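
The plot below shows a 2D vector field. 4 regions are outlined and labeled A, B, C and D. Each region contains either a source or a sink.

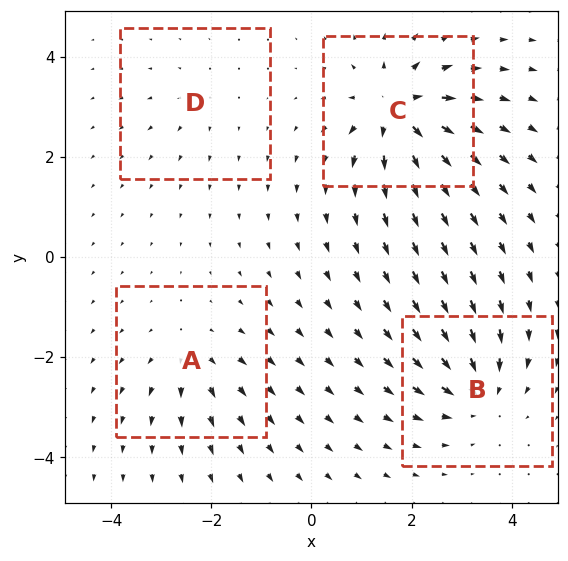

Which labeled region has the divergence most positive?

Divergence at each region's feature centre — A: about +4, B: about -6, C: about +8, D: about +2. Region C is most positive.

C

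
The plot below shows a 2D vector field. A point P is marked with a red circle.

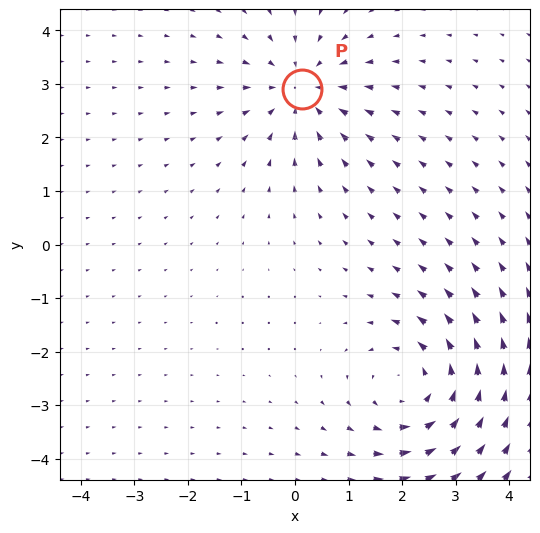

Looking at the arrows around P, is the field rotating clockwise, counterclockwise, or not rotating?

not rotating

Near P at (0.1, 2.9) the arrows show no circulation. The curl there is ≈0.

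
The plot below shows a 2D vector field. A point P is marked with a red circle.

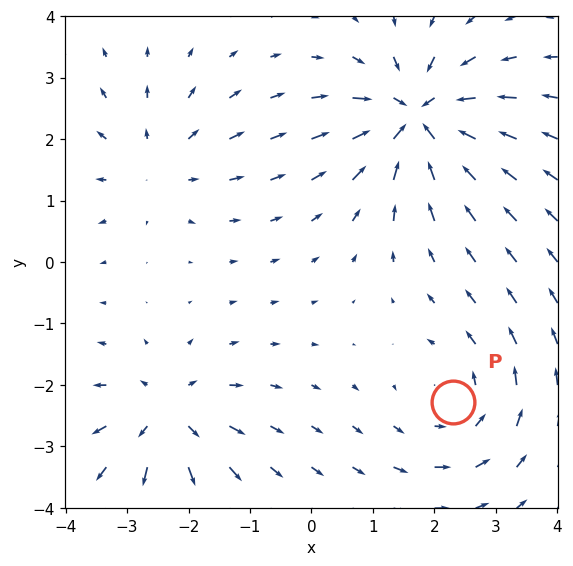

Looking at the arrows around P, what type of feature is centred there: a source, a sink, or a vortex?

At P (2.3, -2.3) the arrows circulate counterclockwise. Divergence ≈0, curl about +3 — near-zero divergence with nonzero curl is a vortex.

vortex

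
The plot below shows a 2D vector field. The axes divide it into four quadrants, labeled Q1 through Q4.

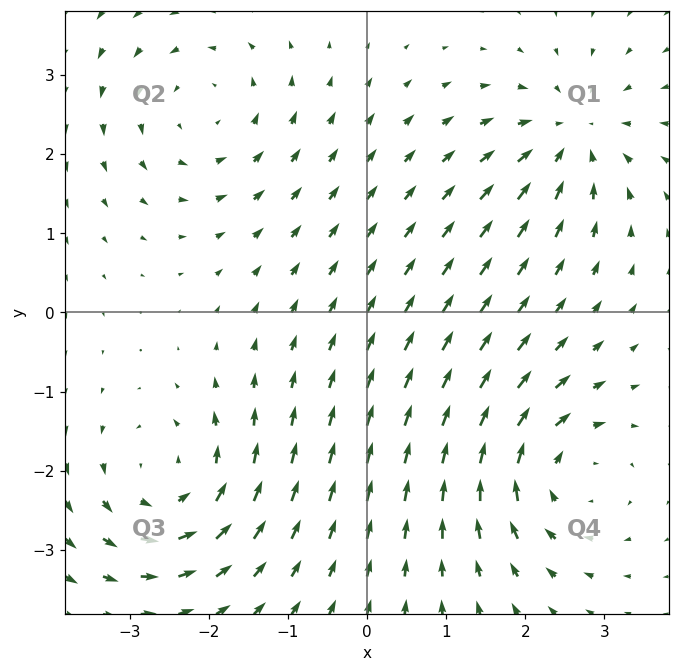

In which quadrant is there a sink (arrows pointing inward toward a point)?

The sink sits at approximately (2.6, 2.2), which lies in quadrant Q1. The divergence there is about -5, negative as expected for a sink.

Q1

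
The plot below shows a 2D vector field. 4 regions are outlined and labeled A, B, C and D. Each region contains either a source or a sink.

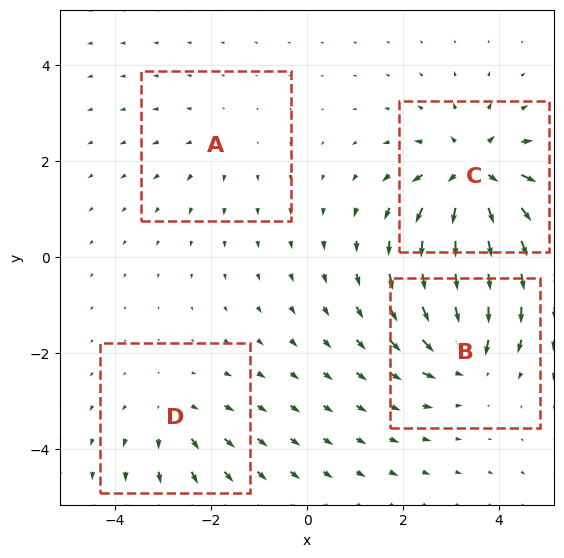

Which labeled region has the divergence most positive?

C

Divergence at each region's feature centre — A: about +2, B: about -5, C: about +7, D: about +3. Region C is most positive.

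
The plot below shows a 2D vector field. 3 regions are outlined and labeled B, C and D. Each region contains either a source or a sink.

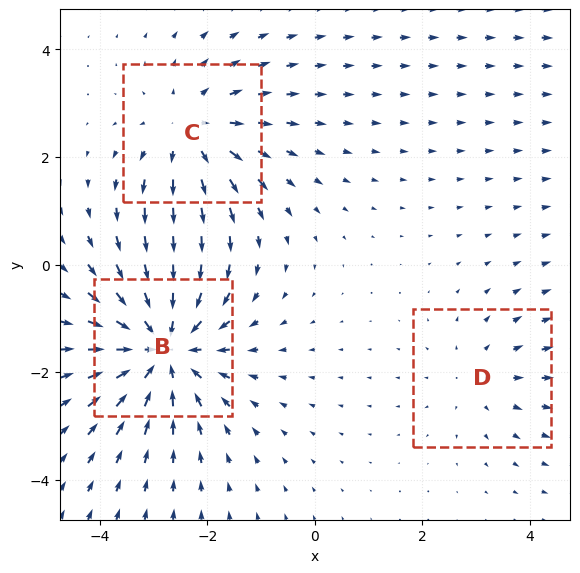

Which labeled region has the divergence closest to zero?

Divergence at each region's feature centre — B: about -4, C: about +3, D: about +2. Region D is closest to zero.

D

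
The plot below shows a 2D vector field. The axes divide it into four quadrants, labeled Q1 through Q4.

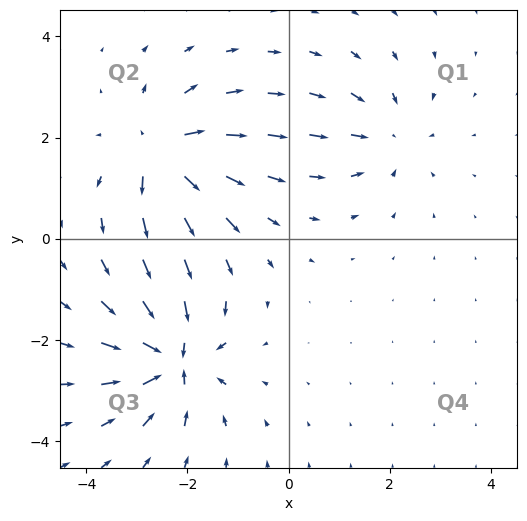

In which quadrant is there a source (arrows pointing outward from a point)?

Q2

The source sits at approximately (-2.5, 1.7), which lies in quadrant Q2. The divergence there is about +5, positive as expected for a source.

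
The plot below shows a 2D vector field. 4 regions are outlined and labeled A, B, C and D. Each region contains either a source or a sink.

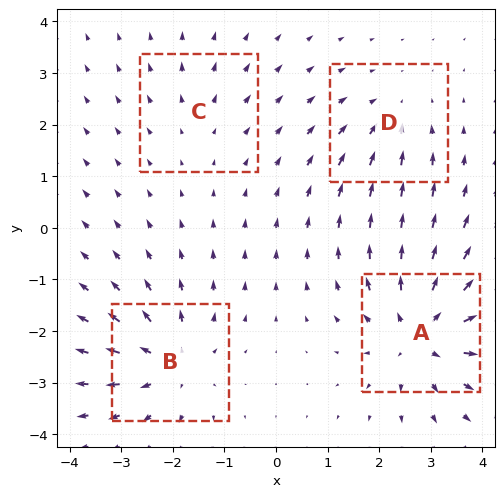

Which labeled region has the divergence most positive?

A

Divergence at each region's feature centre — A: about +7, B: about +5, C: about +2, D: about -3. Region A is most positive.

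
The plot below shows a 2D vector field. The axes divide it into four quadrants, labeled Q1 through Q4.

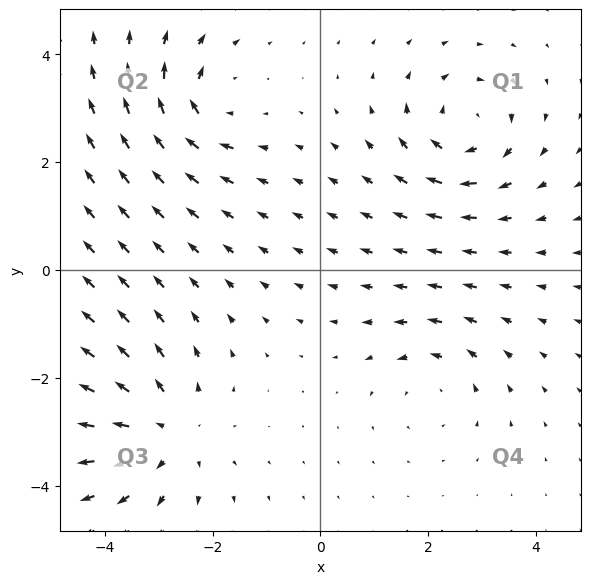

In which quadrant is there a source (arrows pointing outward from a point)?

Q3

The source sits at approximately (-2.9, -3.0), which lies in quadrant Q3. The divergence there is about +4, positive as expected for a source.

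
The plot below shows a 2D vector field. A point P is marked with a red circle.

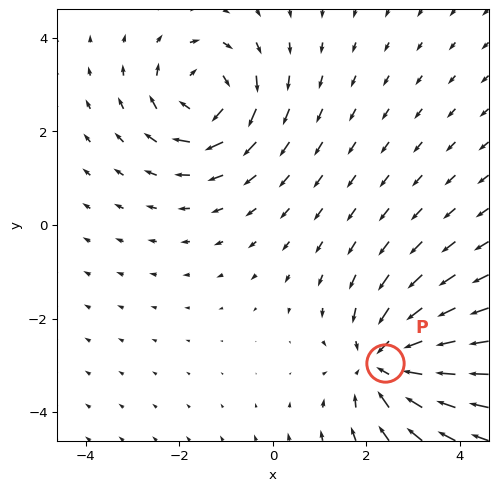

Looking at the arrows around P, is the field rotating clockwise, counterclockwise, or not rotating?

Near P at (2.4, -2.9) the arrows show no circulation. The curl there is ≈0.

not rotating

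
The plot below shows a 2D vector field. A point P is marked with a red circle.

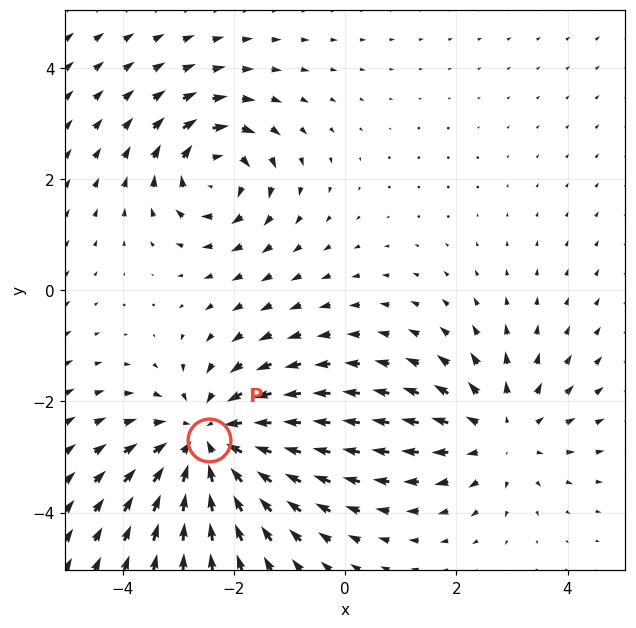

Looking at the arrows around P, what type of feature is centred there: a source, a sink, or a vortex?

At P (-2.4, -2.7) the arrows converge inward. Divergence about -3, curl ≈0 — negative divergence with near-zero curl is a sink.

sink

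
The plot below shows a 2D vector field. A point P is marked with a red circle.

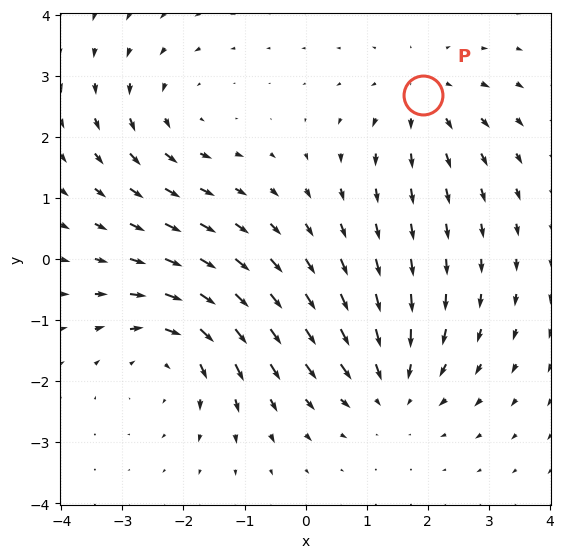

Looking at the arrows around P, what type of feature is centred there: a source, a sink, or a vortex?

At P (1.9, 2.7) the arrows spread outward. Divergence about +3, curl ≈0 — positive divergence with near-zero curl is a source.

source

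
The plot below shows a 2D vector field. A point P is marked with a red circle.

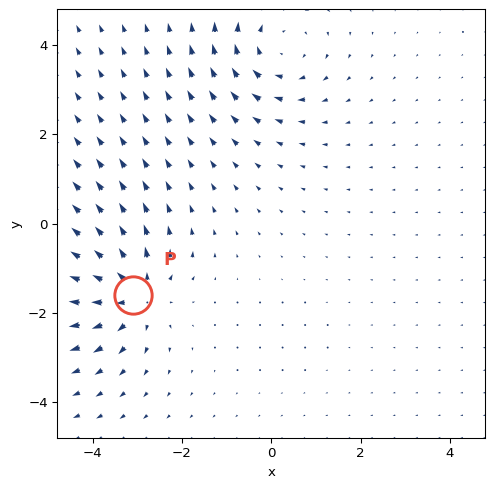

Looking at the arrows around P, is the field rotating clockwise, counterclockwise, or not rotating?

not rotating

Near P at (-3.1, -1.6) the arrows show no circulation. The curl there is ≈0.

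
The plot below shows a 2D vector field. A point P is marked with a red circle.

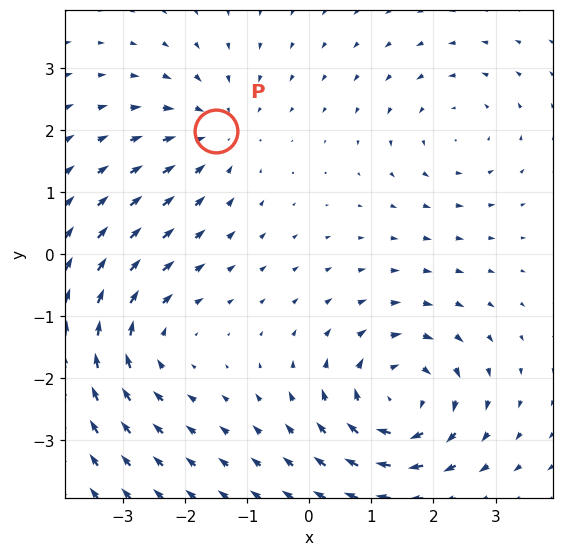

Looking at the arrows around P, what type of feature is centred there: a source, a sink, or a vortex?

At P (-1.5, 2.0) the arrows converge inward. Divergence about -3, curl ≈0 — negative divergence with near-zero curl is a sink.

sink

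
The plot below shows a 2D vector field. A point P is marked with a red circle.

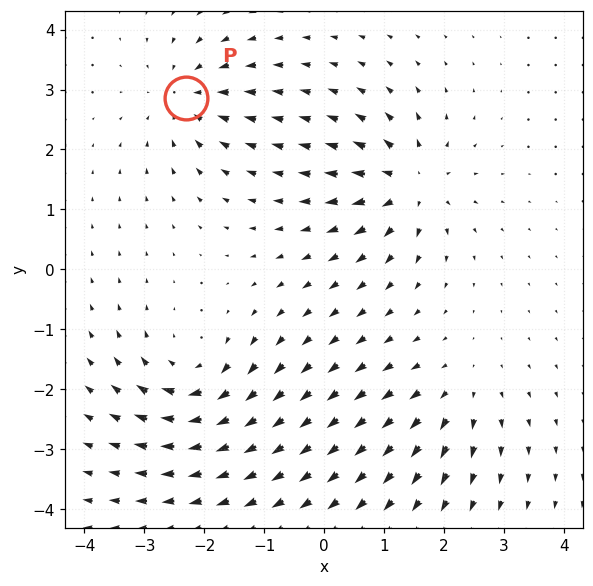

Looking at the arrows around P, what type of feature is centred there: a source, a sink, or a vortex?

sink

At P (-2.3, 2.9) the arrows converge inward. Divergence about -5, curl ≈0 — negative divergence with near-zero curl is a sink.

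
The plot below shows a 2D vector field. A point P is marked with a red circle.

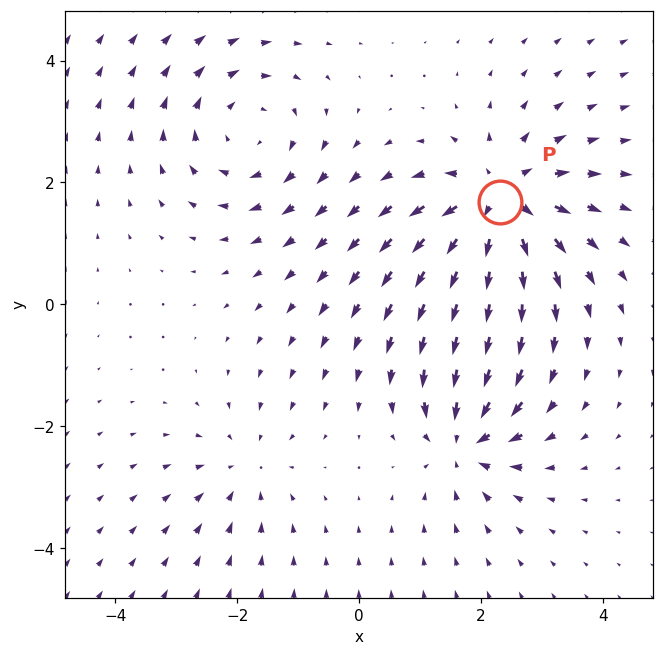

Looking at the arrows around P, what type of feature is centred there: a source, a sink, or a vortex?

At P (2.3, 1.7) the arrows spread outward. Divergence about +6, curl ≈0 — positive divergence with near-zero curl is a source.

source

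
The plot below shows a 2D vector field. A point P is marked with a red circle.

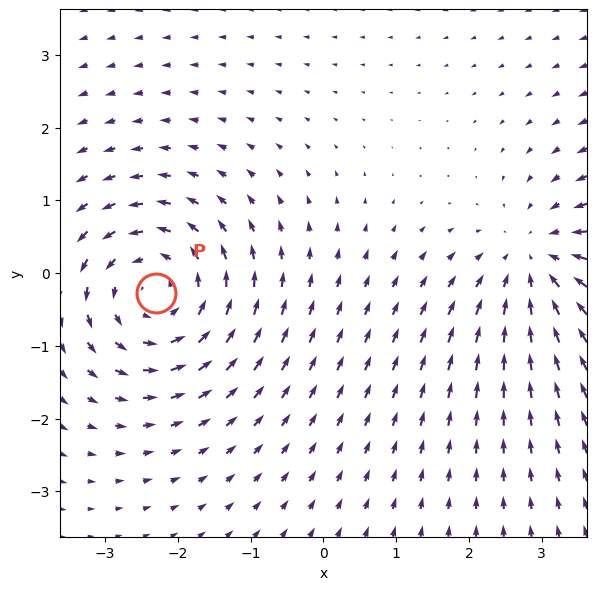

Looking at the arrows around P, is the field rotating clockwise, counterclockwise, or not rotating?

counterclockwise

Near P at (-2.3, -0.3) the arrows circulate counterclockwise. The curl (z-component) there is about +4; positive curl means counterclockwise rotation.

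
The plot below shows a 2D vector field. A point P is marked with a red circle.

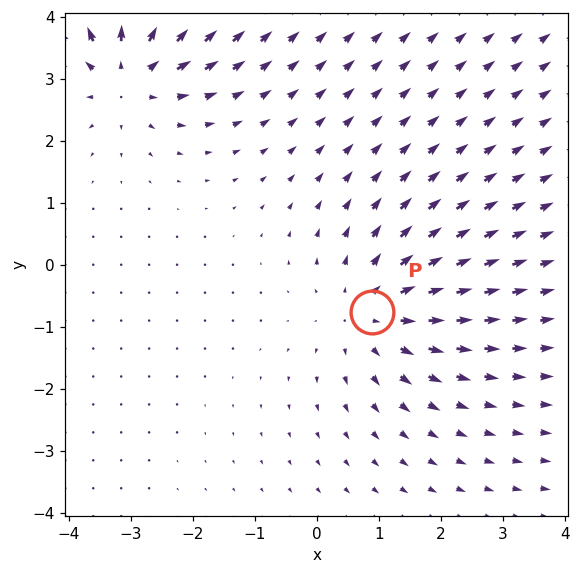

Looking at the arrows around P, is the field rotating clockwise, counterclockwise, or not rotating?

not rotating

Near P at (0.9, -0.8) the arrows show no circulation. The curl there is ≈0.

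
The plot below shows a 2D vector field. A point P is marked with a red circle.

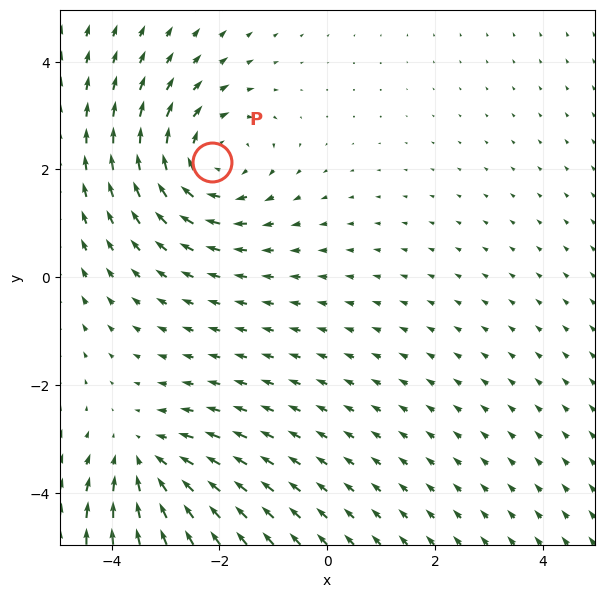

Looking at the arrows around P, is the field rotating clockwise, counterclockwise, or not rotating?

Near P at (-2.1, 2.1) the arrows circulate clockwise. The curl (z-component) there is about -3; negative curl means clockwise rotation.

clockwise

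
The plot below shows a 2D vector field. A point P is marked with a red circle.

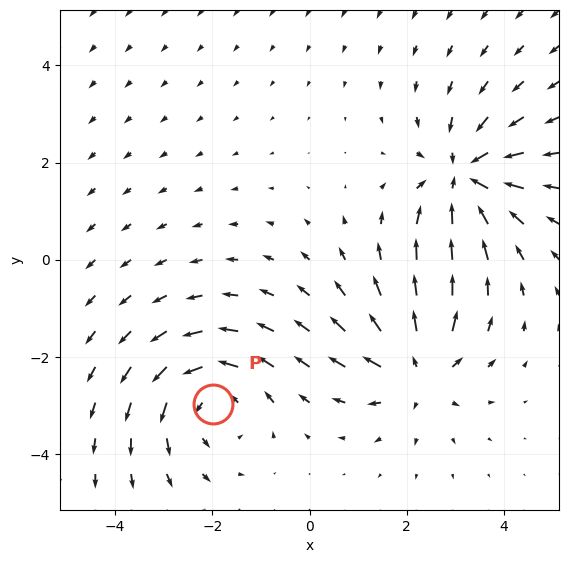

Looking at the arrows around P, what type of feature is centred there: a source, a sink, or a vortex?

vortex

At P (-2.0, -3.0) the arrows circulate counterclockwise. Divergence ≈0, curl about +4 — near-zero divergence with nonzero curl is a vortex.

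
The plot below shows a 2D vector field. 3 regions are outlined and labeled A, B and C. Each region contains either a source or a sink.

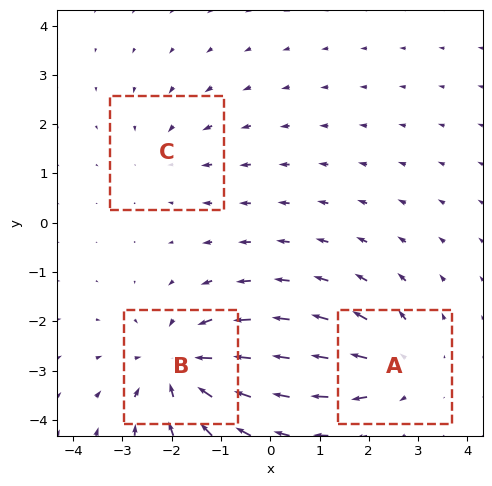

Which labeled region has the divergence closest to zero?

C

Divergence at each region's feature centre — A: about +3, B: about -4, C: about -2. Region C is closest to zero.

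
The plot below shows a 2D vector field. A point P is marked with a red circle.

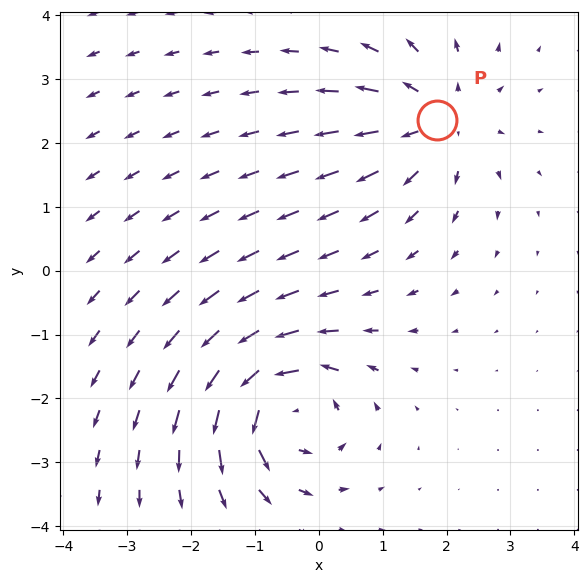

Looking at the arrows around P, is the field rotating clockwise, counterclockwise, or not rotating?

Near P at (1.8, 2.4) the arrows show no circulation. The curl there is ≈0.

not rotating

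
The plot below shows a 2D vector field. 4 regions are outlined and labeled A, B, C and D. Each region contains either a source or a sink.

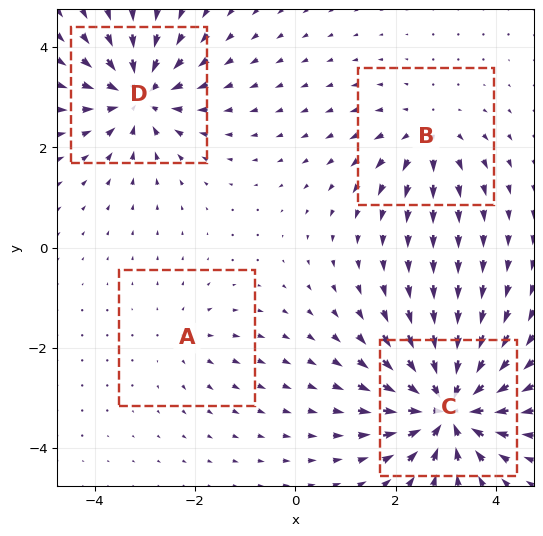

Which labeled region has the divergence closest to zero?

Divergence at each region's feature centre — A: about +2, B: about +4, C: about -9, D: about -7. Region A is closest to zero.

A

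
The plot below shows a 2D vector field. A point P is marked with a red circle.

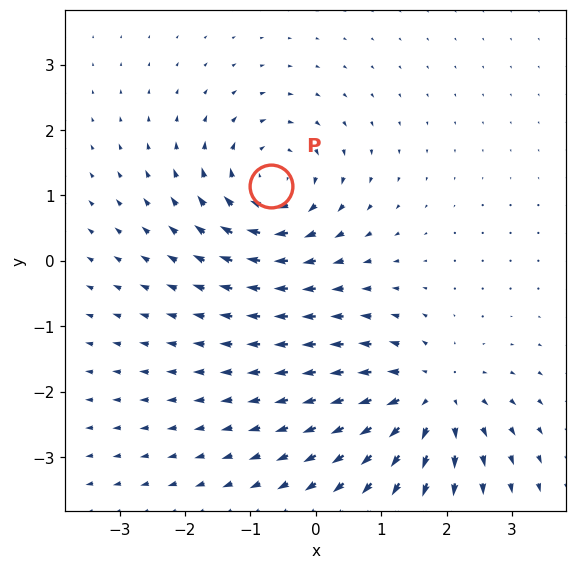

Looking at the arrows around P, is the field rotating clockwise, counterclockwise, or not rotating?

clockwise

Near P at (-0.7, 1.1) the arrows circulate clockwise. The curl (z-component) there is about -4; negative curl means clockwise rotation.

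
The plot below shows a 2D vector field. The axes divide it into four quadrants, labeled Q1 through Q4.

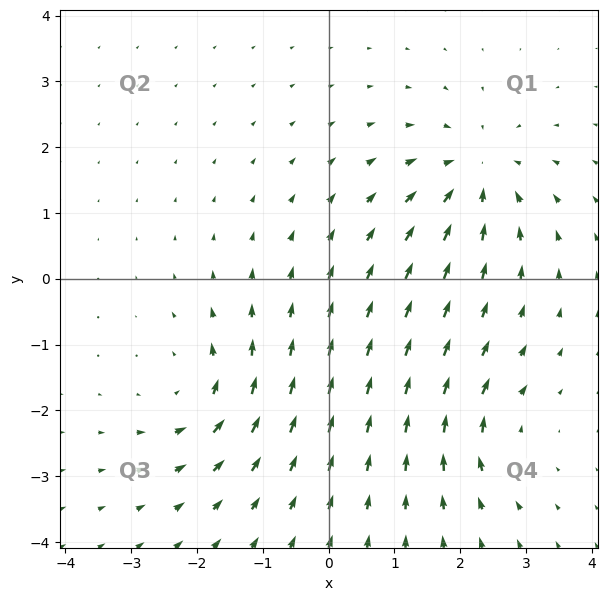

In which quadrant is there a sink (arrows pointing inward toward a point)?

Q1

The sink sits at approximately (2.3, 1.6), which lies in quadrant Q1. The divergence there is about -5, negative as expected for a sink.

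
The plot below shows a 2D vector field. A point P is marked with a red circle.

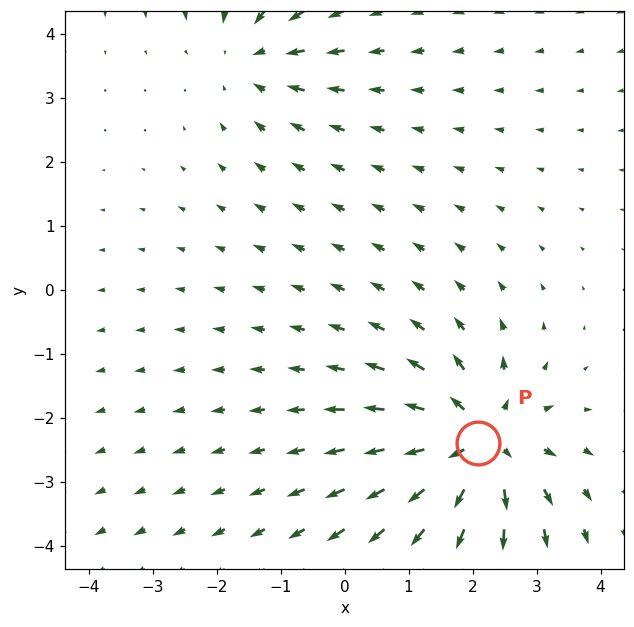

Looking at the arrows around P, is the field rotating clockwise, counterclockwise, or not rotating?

not rotating

Near P at (2.1, -2.4) the arrows show no circulation. The curl there is ≈0.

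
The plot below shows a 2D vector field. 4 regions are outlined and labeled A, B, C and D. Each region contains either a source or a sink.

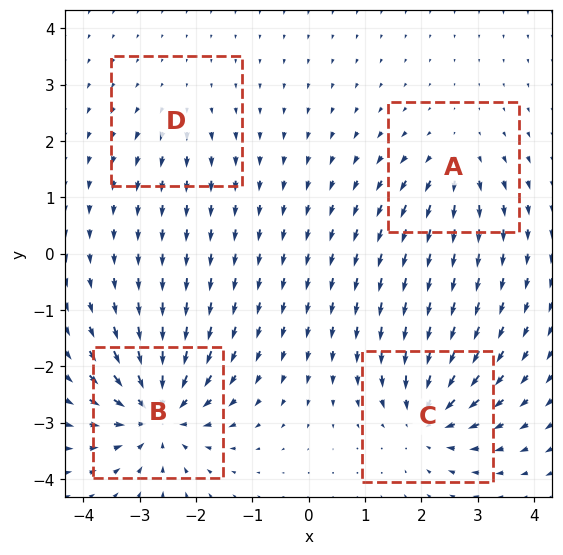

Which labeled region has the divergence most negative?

Divergence at each region's feature centre — A: about +4, B: about -9, C: about -7, D: about +3. Region B is most negative.

B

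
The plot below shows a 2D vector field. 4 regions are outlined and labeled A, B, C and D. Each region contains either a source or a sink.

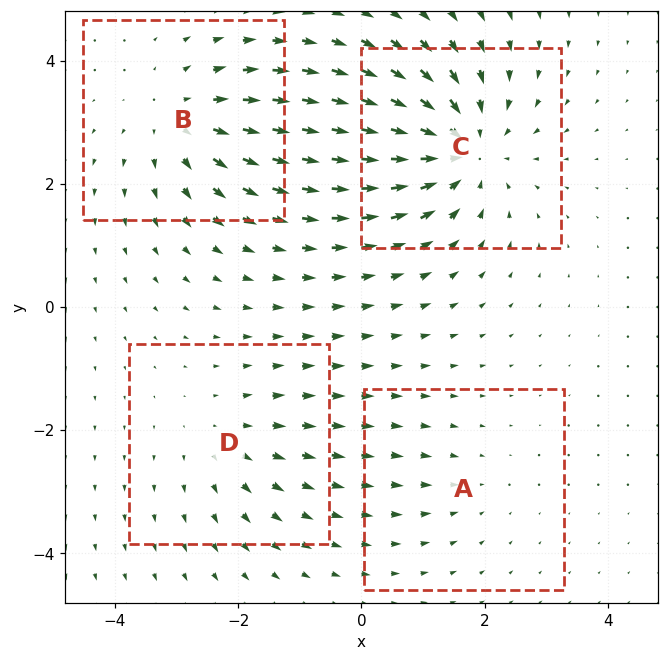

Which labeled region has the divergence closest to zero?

Divergence at each region's feature centre — A: about -2, B: about +4, C: about -6, D: about +3. Region A is closest to zero.

A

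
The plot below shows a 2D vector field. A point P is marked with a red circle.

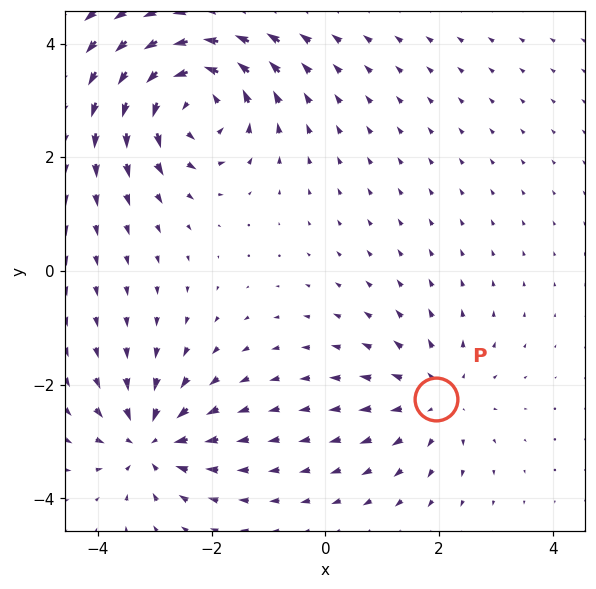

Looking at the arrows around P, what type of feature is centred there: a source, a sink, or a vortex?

source

At P (2.0, -2.2) the arrows spread outward. Divergence about +3, curl ≈0 — positive divergence with near-zero curl is a source.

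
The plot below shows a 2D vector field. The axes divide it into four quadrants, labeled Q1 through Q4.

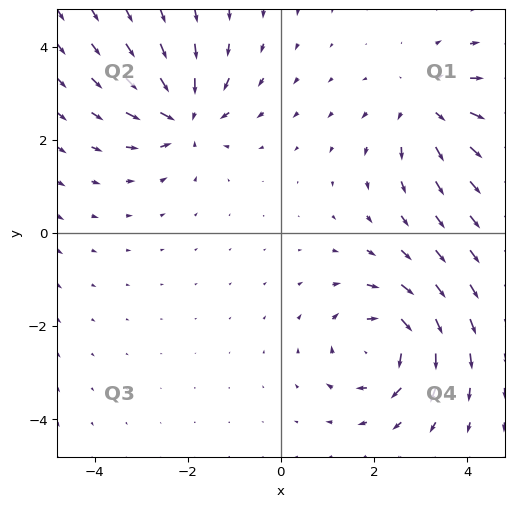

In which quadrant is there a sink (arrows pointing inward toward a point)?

Q2

The sink sits at approximately (-2.0, 2.5), which lies in quadrant Q2. The divergence there is about -4, negative as expected for a sink.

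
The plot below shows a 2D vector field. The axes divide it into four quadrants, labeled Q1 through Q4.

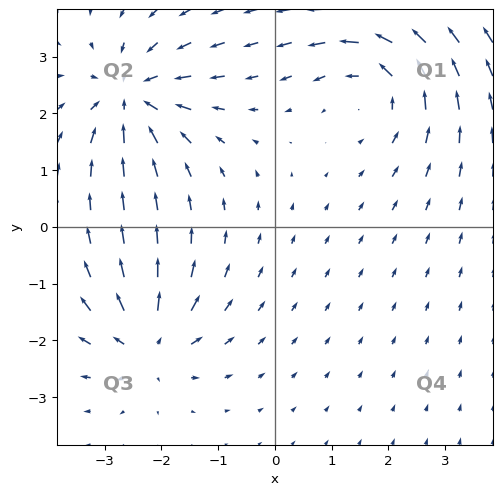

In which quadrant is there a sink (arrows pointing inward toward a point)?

The sink sits at approximately (-2.5, 2.3), which lies in quadrant Q2. The divergence there is about -5, negative as expected for a sink.

Q2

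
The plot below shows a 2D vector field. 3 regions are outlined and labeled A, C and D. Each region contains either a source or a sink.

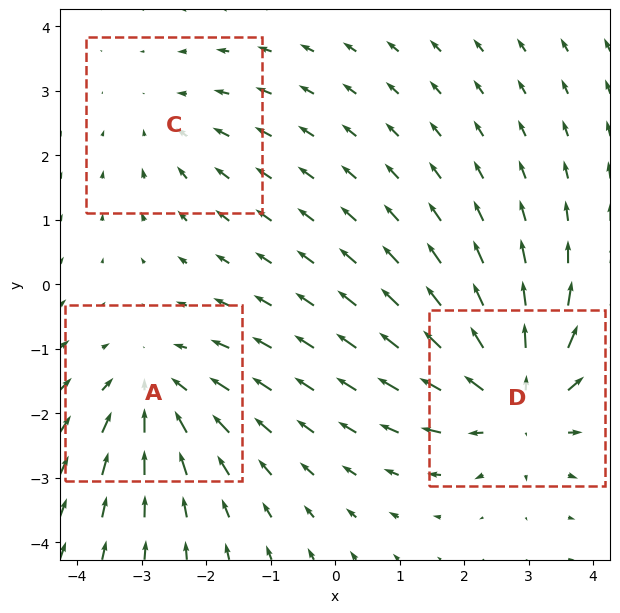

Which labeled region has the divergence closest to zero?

C

Divergence at each region's feature centre — A: about -3, C: about -2, D: about +4. Region C is closest to zero.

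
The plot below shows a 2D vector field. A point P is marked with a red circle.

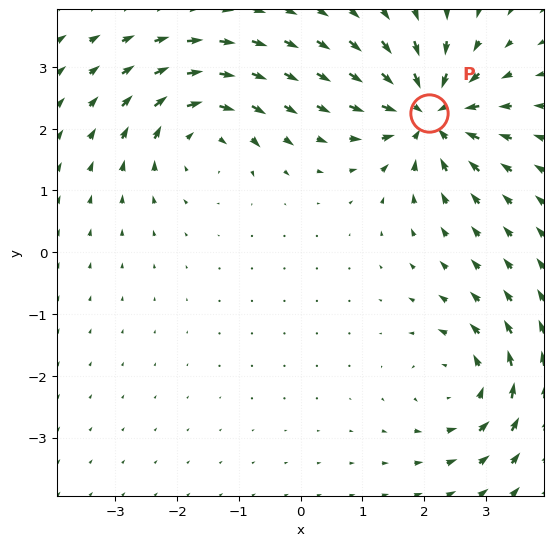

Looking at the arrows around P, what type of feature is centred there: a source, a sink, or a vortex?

sink

At P (2.1, 2.2) the arrows converge inward. Divergence about -6, curl ≈0 — negative divergence with near-zero curl is a sink.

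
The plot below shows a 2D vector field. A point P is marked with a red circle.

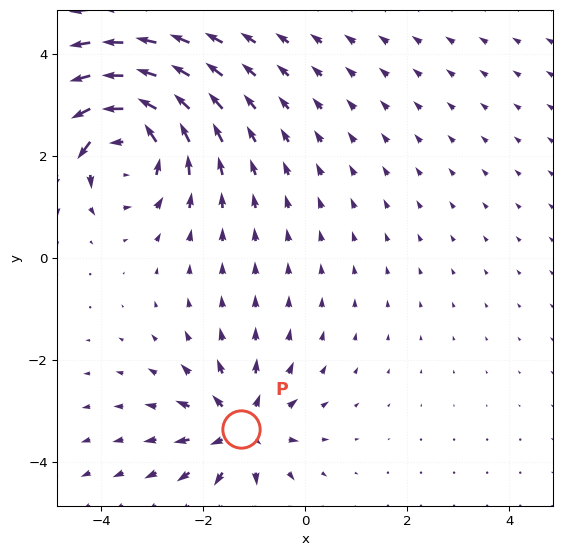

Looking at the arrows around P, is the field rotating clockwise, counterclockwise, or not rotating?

Near P at (-1.3, -3.4) the arrows show no circulation. The curl there is ≈0.

not rotating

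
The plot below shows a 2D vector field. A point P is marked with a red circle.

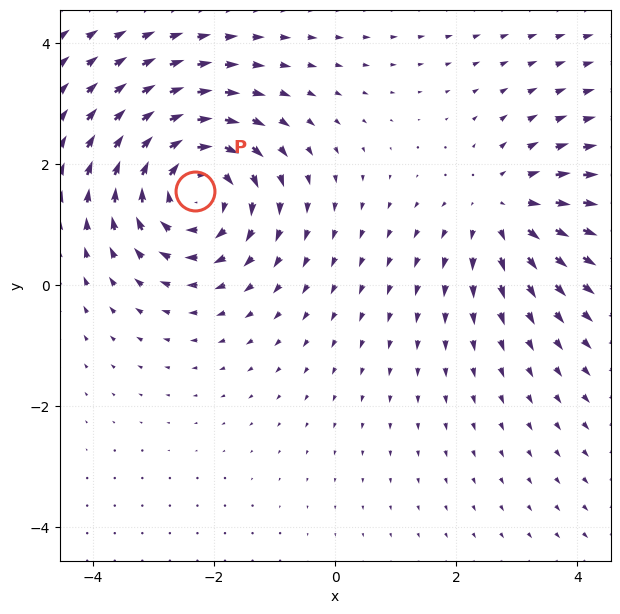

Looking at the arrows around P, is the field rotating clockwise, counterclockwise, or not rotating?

Near P at (-2.3, 1.6) the arrows circulate clockwise. The curl (z-component) there is about -5; negative curl means clockwise rotation.

clockwise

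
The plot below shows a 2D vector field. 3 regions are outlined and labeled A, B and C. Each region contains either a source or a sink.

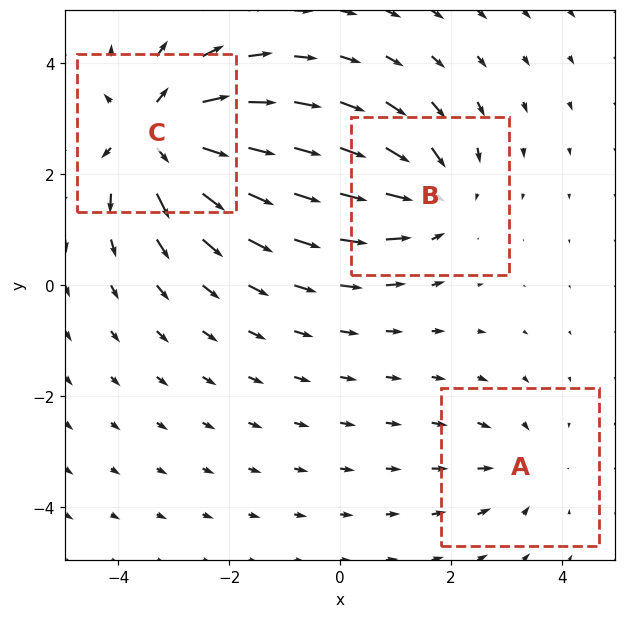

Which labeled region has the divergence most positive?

Divergence at each region's feature centre — A: about -2, B: about -3, C: about +5. Region C is most positive.

C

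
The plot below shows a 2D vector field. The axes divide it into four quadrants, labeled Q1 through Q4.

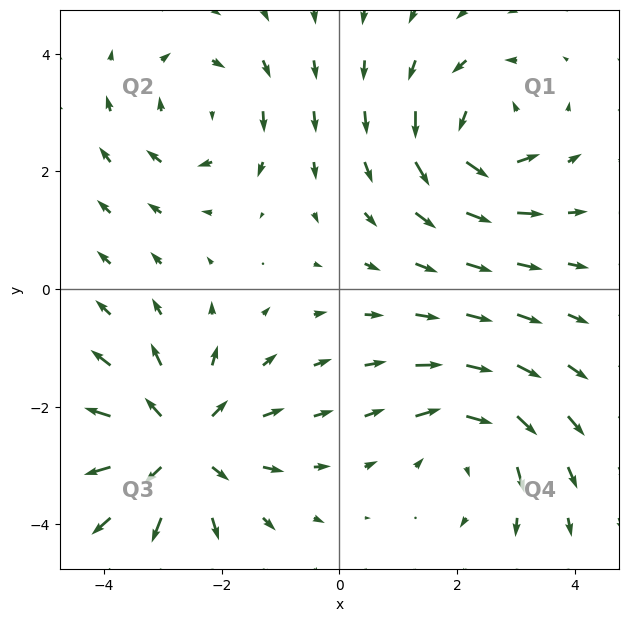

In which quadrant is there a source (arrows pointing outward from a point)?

The source sits at approximately (-2.7, -2.7), which lies in quadrant Q3. The divergence there is about +4, positive as expected for a source.

Q3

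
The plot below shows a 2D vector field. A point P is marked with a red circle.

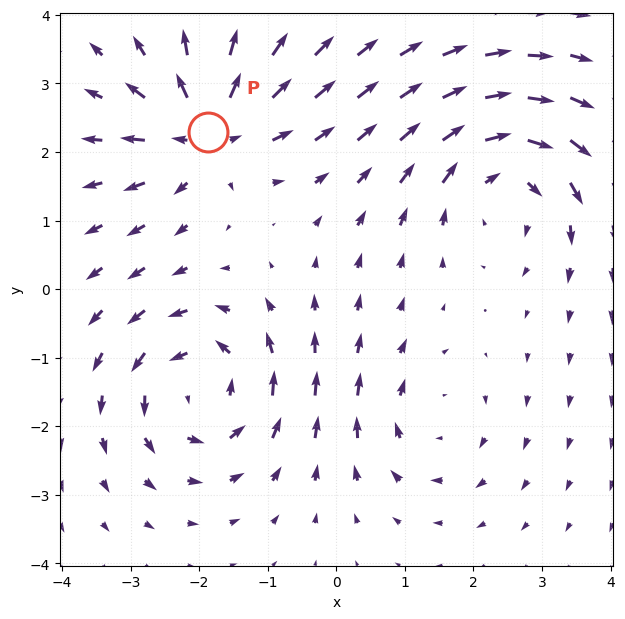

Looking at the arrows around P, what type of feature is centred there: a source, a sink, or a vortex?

At P (-1.9, 2.3) the arrows spread outward. Divergence about +6, curl ≈0 — positive divergence with near-zero curl is a source.

source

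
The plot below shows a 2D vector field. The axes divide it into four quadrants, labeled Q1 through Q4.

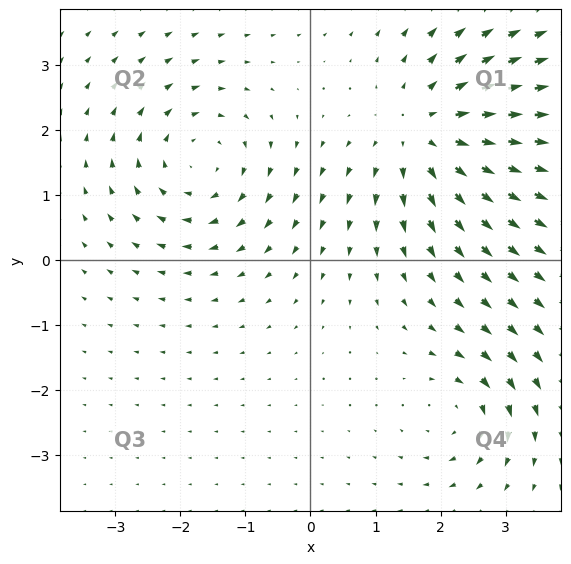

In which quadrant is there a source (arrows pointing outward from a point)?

Q1

The source sits at approximately (1.8, 2.0), which lies in quadrant Q1. The divergence there is about +4, positive as expected for a source.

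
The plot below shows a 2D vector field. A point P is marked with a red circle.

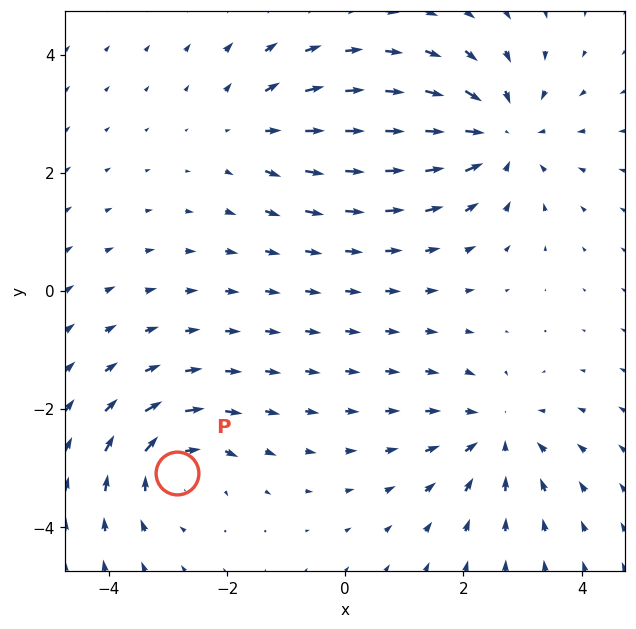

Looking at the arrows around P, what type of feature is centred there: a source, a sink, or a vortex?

At P (-2.8, -3.1) the arrows circulate clockwise. Divergence ≈0, curl about -5 — near-zero divergence with nonzero curl is a vortex.

vortex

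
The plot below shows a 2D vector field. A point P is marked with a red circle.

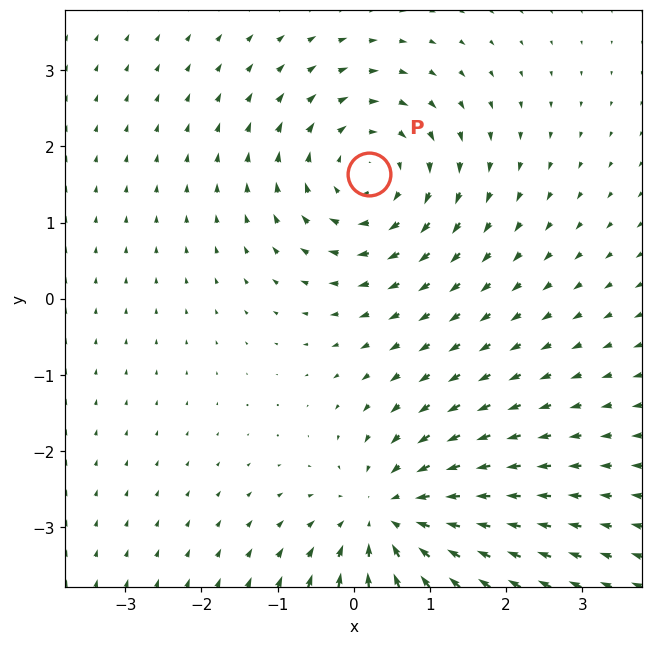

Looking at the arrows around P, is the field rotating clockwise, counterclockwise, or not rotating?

Near P at (0.2, 1.6) the arrows circulate clockwise. The curl (z-component) there is about -3; negative curl means clockwise rotation.

clockwise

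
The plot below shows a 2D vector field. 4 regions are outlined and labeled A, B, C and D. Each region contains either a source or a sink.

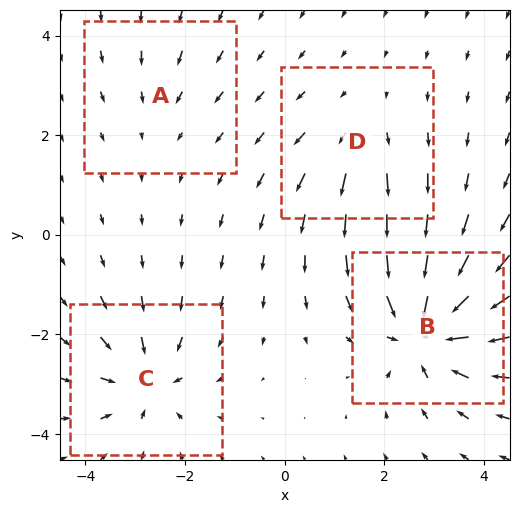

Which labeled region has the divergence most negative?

Divergence at each region's feature centre — A: about -2, B: about -7, C: about -5, D: about +3. Region B is most negative.

B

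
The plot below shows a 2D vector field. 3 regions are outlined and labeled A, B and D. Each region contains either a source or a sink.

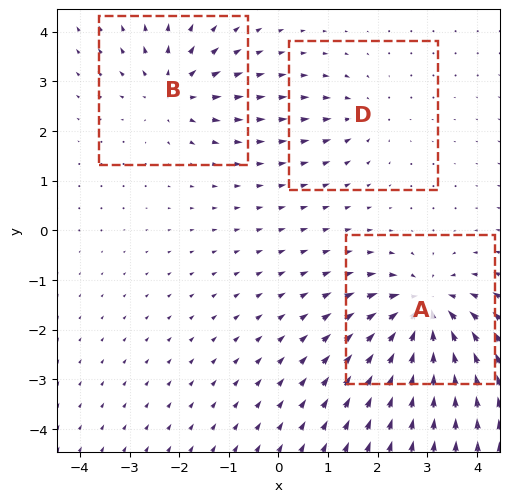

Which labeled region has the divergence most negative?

A

Divergence at each region's feature centre — A: about -6, B: about +4, D: about -2. Region A is most negative.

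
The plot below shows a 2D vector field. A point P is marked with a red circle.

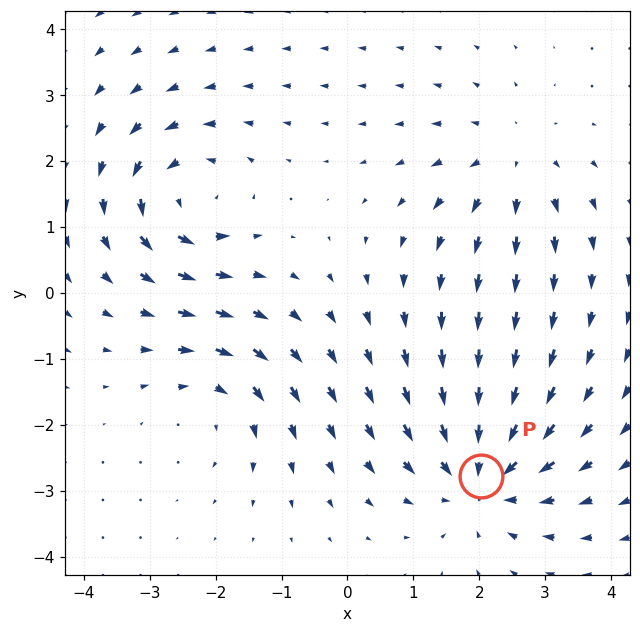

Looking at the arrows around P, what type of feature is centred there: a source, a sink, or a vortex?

sink

At P (2.0, -2.8) the arrows converge inward. Divergence about -5, curl ≈0 — negative divergence with near-zero curl is a sink.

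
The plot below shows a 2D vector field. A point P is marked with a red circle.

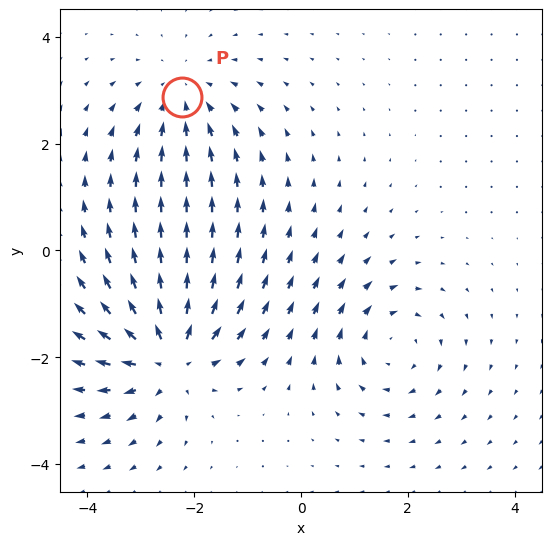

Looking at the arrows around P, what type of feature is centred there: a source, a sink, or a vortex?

At P (-2.2, 2.9) the arrows converge inward. Divergence about -2, curl ≈0 — negative divergence with near-zero curl is a sink.

sink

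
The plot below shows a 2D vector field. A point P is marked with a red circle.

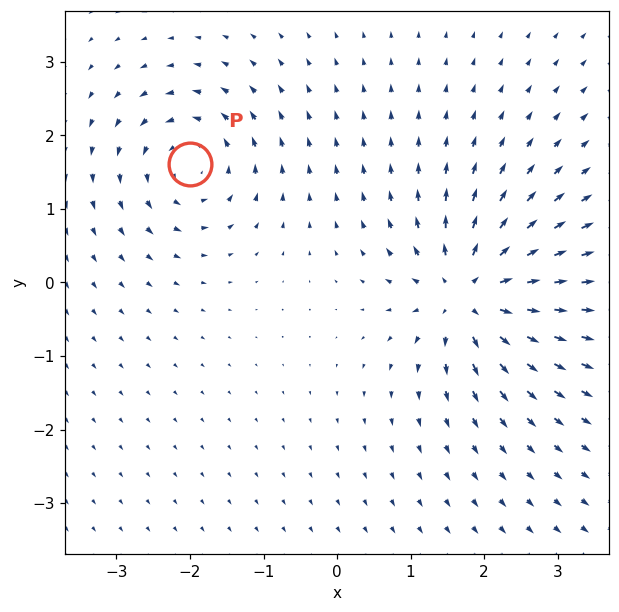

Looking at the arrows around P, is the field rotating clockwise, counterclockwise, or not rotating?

counterclockwise

Near P at (-2.0, 1.6) the arrows circulate counterclockwise. The curl (z-component) there is about +5; positive curl means counterclockwise rotation.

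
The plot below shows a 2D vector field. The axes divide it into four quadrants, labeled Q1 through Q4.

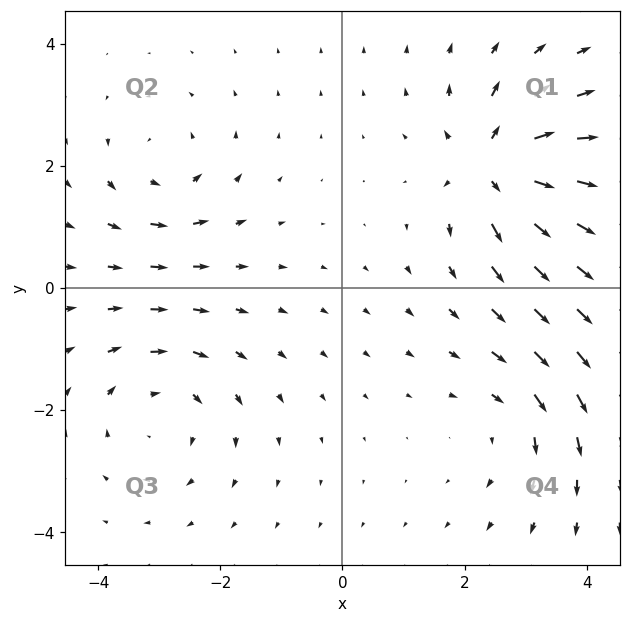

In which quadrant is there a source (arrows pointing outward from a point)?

Q1

The source sits at approximately (2.5, 2.0), which lies in quadrant Q1. The divergence there is about +7, positive as expected for a source.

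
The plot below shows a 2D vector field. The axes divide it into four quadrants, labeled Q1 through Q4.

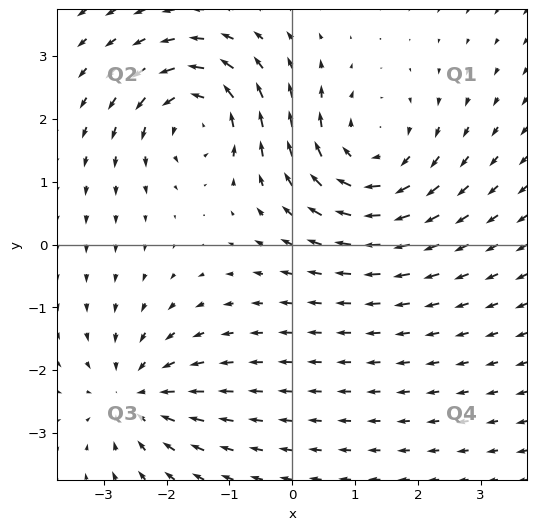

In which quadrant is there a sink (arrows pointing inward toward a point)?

Q3

The sink sits at approximately (-2.5, -2.4), which lies in quadrant Q3. The divergence there is about -3, negative as expected for a sink.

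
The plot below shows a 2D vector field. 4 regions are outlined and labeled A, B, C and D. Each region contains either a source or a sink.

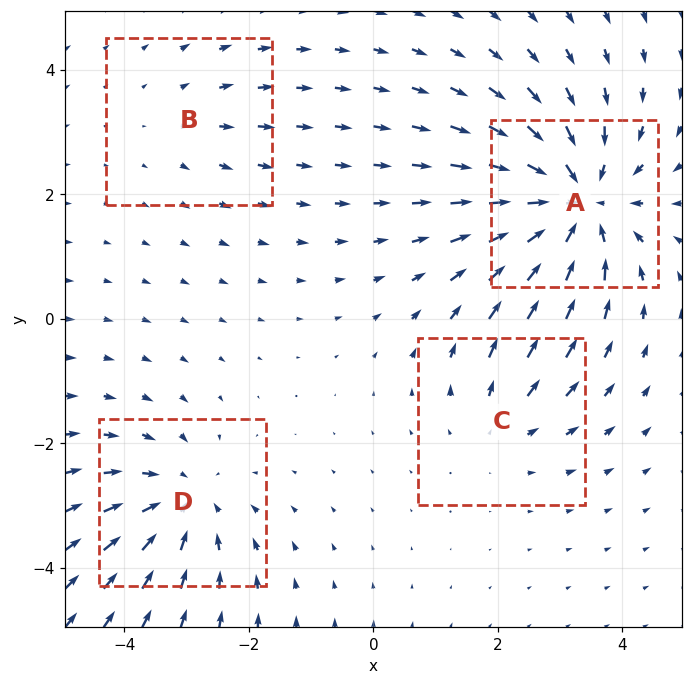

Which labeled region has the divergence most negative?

Divergence at each region's feature centre — A: about -7, B: about +2, C: about +3, D: about -4. Region A is most negative.

A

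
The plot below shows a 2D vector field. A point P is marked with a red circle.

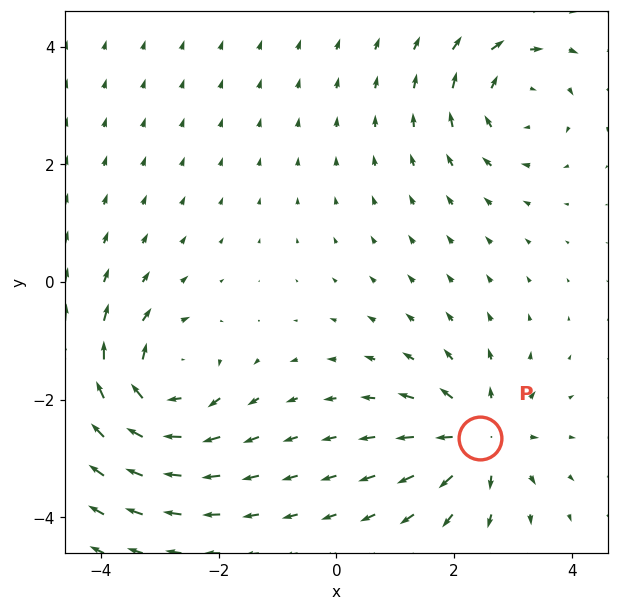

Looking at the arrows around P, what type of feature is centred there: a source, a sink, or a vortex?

source

At P (2.4, -2.7) the arrows spread outward. Divergence about +4, curl ≈0 — positive divergence with near-zero curl is a source.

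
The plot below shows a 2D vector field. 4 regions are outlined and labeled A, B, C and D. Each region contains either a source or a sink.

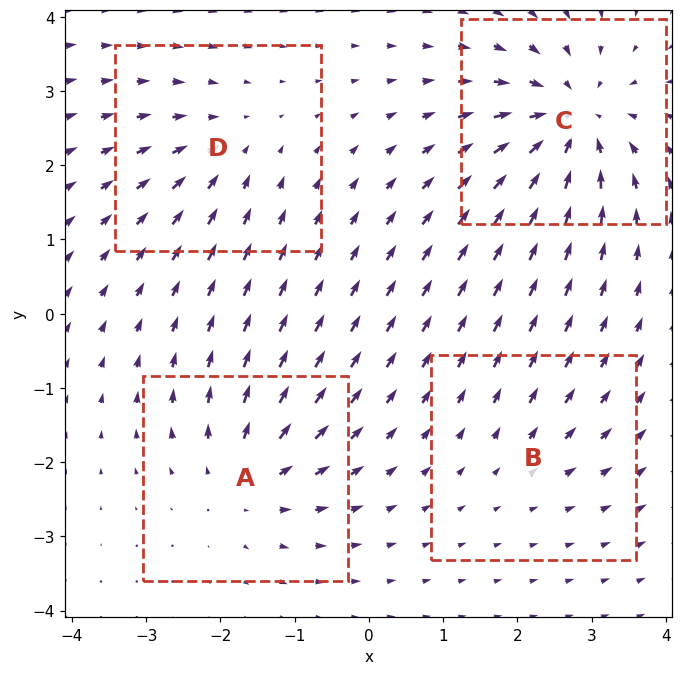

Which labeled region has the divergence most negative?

C

Divergence at each region's feature centre — A: about +5, B: about +2, C: about -7, D: about -4. Region C is most negative.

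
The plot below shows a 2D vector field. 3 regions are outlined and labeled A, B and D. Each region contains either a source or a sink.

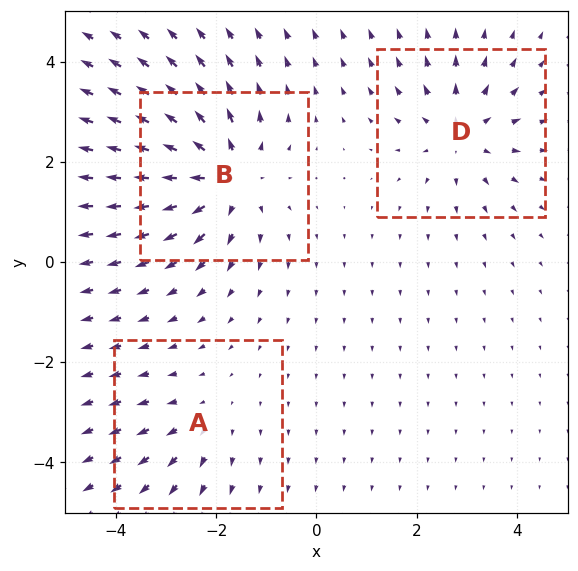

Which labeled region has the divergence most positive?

B

Divergence at each region's feature centre — A: about +2, B: about +4, D: about +3. Region B is most positive.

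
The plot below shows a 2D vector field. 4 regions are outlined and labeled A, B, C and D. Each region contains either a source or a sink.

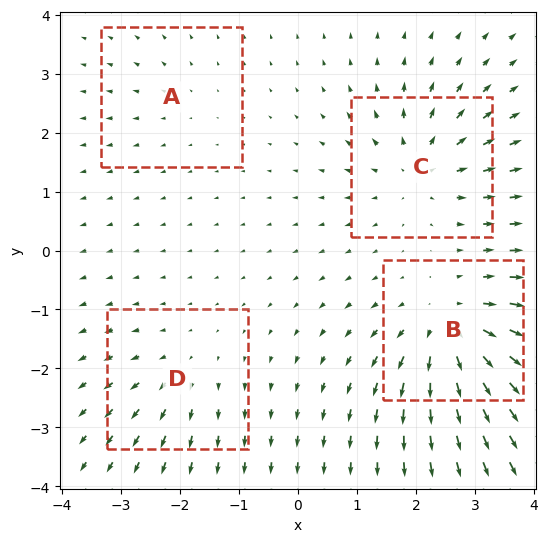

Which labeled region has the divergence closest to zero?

Divergence at each region's feature centre — A: about +2, B: about +8, C: about +6, D: about +4. Region A is closest to zero.

A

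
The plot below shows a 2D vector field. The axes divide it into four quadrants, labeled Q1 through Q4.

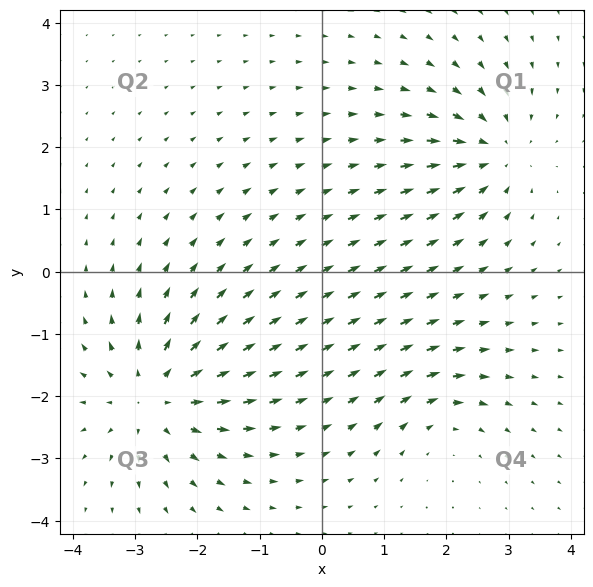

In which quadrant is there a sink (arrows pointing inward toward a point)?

The sink sits at approximately (2.8, 1.9), which lies in quadrant Q1. The divergence there is about -4, negative as expected for a sink.

Q1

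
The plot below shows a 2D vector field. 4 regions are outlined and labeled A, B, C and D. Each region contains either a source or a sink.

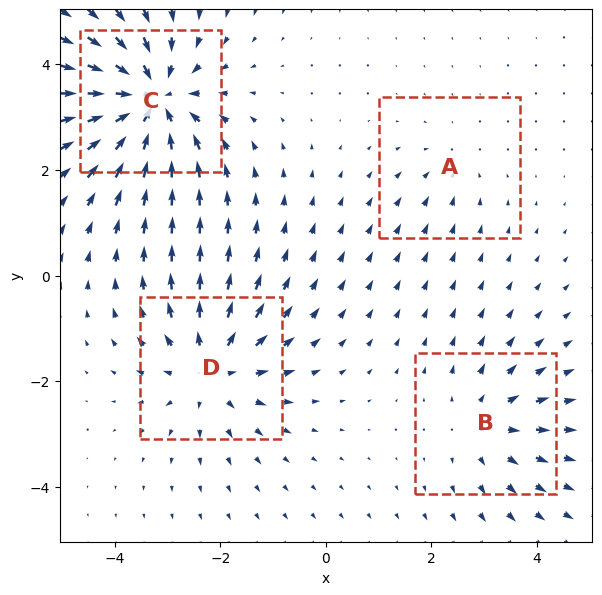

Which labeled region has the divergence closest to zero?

Divergence at each region's feature centre — A: about -2, B: about +4, C: about -7, D: about +5. Region A is closest to zero.

A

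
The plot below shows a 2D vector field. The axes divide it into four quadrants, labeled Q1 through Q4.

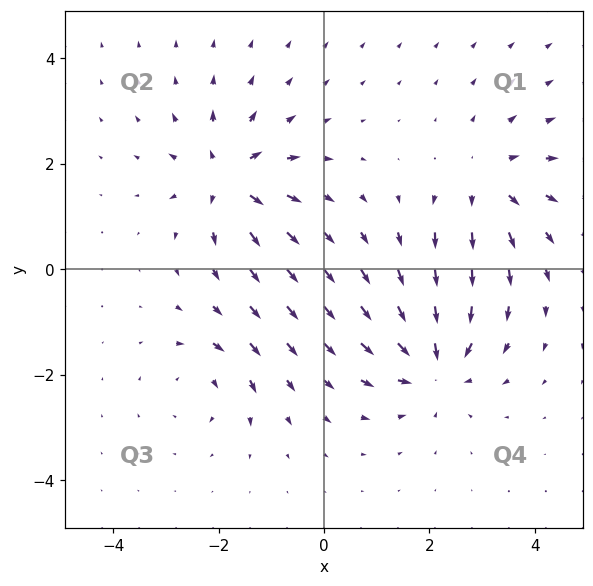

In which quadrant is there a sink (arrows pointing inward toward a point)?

Q4

The sink sits at approximately (2.1, -1.8), which lies in quadrant Q4. The divergence there is about -5, negative as expected for a sink.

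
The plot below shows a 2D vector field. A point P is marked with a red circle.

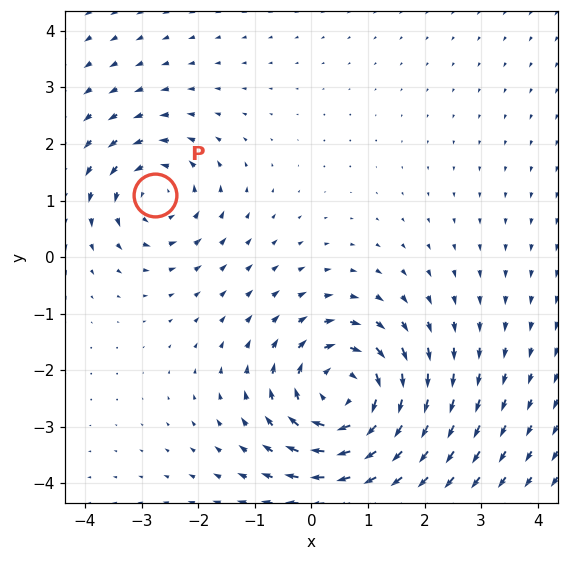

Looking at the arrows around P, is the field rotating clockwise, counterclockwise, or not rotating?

Near P at (-2.8, 1.1) the arrows circulate counterclockwise. The curl (z-component) there is about +4; positive curl means counterclockwise rotation.

counterclockwise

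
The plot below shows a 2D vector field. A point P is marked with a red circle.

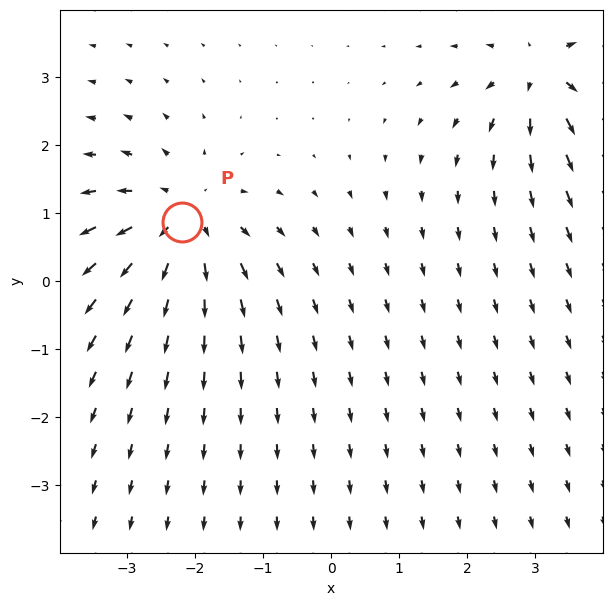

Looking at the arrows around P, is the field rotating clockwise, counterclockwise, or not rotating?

Near P at (-2.2, 0.9) the arrows show no circulation. The curl there is ≈0.

not rotating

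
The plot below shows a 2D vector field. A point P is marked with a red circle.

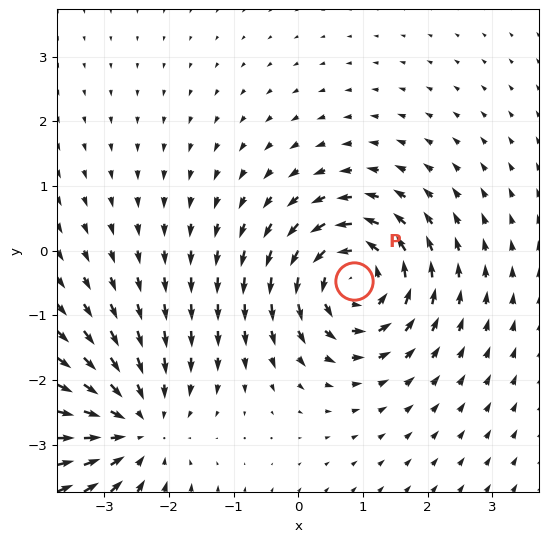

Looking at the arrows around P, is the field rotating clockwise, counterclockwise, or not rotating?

counterclockwise

Near P at (0.9, -0.5) the arrows circulate counterclockwise. The curl (z-component) there is about +6; positive curl means counterclockwise rotation.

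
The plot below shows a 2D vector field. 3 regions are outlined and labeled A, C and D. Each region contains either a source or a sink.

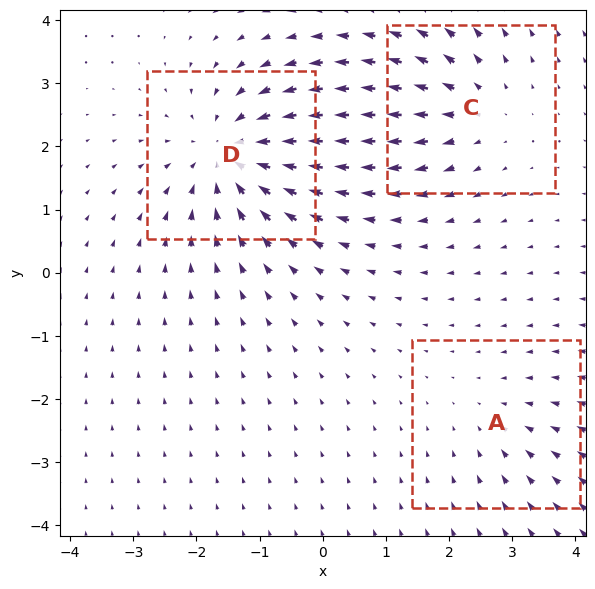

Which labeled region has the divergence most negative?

Divergence at each region's feature centre — A: about -2, C: about +3, D: about -5. Region D is most negative.

D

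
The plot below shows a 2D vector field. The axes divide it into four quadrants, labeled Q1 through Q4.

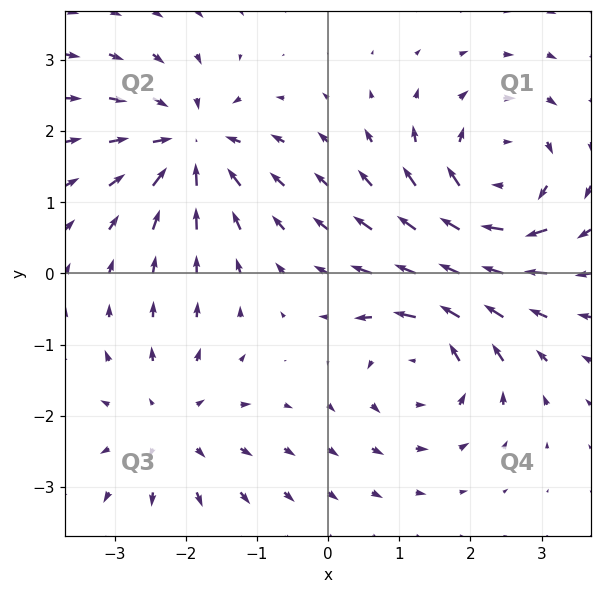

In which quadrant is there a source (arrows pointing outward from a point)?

Q3

The source sits at approximately (-2.2, -2.1), which lies in quadrant Q3. The divergence there is about +3, positive as expected for a source.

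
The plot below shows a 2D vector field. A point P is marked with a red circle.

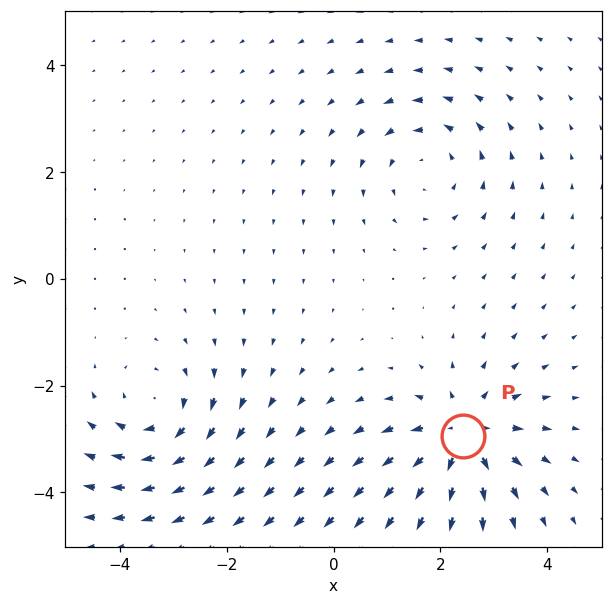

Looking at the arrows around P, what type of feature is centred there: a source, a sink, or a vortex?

At P (2.4, -2.9) the arrows spread outward. Divergence about +4, curl ≈0 — positive divergence with near-zero curl is a source.

source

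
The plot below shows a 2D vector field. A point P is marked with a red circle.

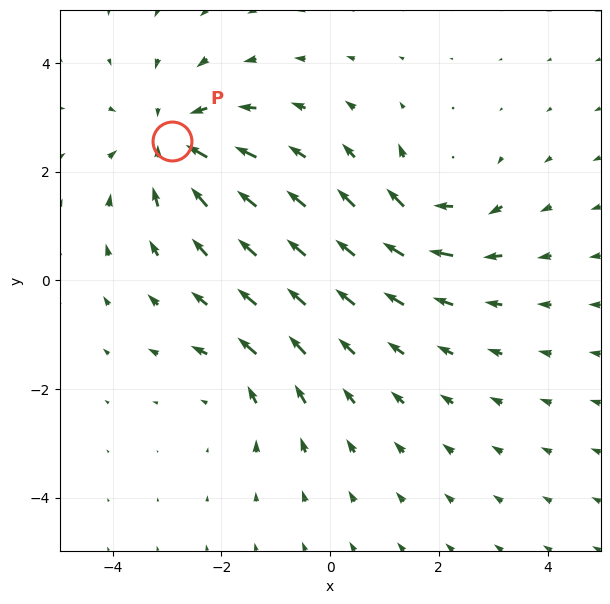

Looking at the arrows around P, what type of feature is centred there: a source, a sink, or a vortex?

sink

At P (-2.9, 2.6) the arrows converge inward. Divergence about -4, curl ≈0 — negative divergence with near-zero curl is a sink.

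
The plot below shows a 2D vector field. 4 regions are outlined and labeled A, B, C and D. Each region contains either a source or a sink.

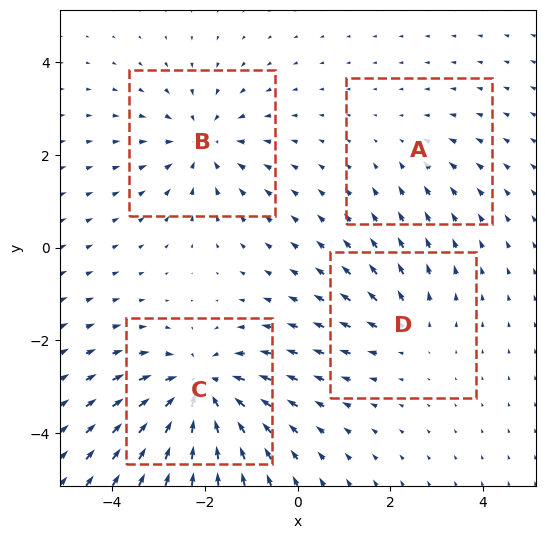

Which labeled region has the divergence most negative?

Divergence at each region's feature centre — A: about -2, B: about -4, C: about -6, D: about +3. Region C is most negative.

C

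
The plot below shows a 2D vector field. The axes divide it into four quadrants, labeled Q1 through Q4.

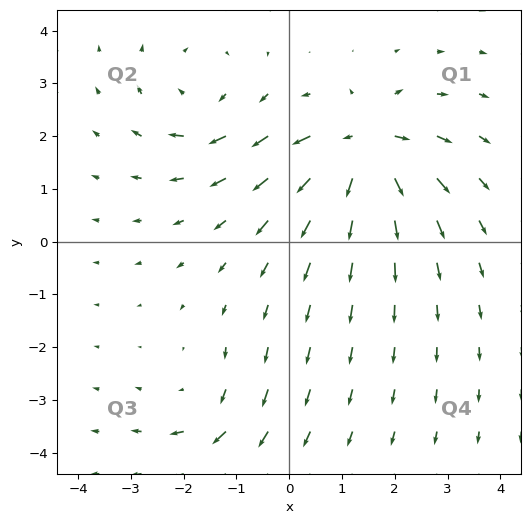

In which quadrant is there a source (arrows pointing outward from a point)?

The source sits at approximately (1.5, 1.8), which lies in quadrant Q1. The divergence there is about +7, positive as expected for a source.

Q1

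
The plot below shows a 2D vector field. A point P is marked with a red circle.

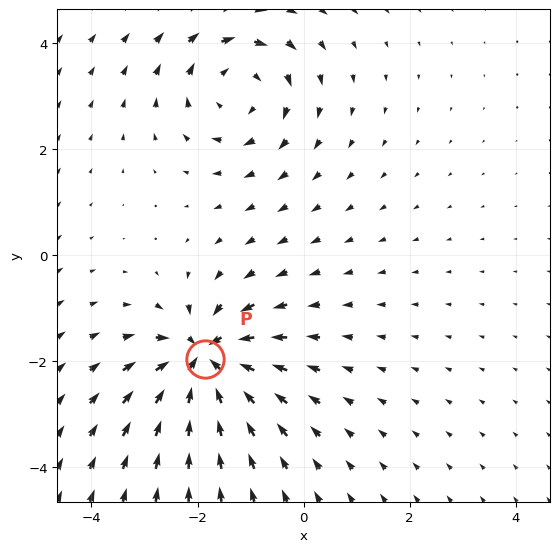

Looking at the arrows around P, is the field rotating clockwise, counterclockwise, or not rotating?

not rotating

Near P at (-1.9, -2.0) the arrows show no circulation. The curl there is ≈0.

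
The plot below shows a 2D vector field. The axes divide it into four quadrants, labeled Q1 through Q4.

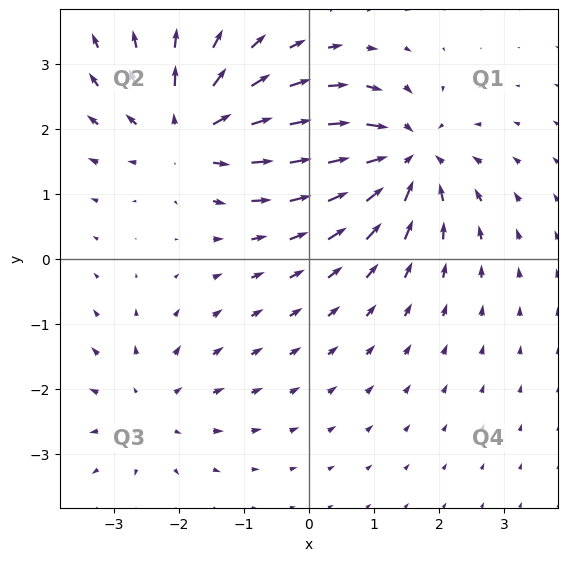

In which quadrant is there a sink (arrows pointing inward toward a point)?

The sink sits at approximately (1.5, 1.5), which lies in quadrant Q1. The divergence there is about -6, negative as expected for a sink.

Q1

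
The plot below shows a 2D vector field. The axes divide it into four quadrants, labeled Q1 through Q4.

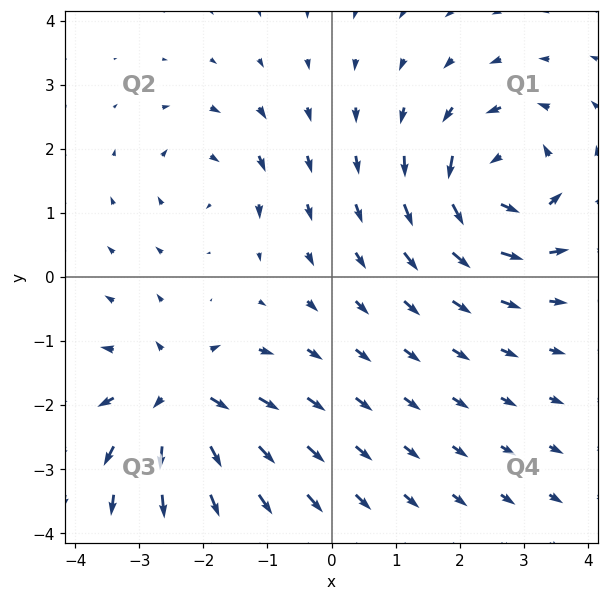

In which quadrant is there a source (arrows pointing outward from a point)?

Q3

The source sits at approximately (-2.4, -1.9), which lies in quadrant Q3. The divergence there is about +6, positive as expected for a source.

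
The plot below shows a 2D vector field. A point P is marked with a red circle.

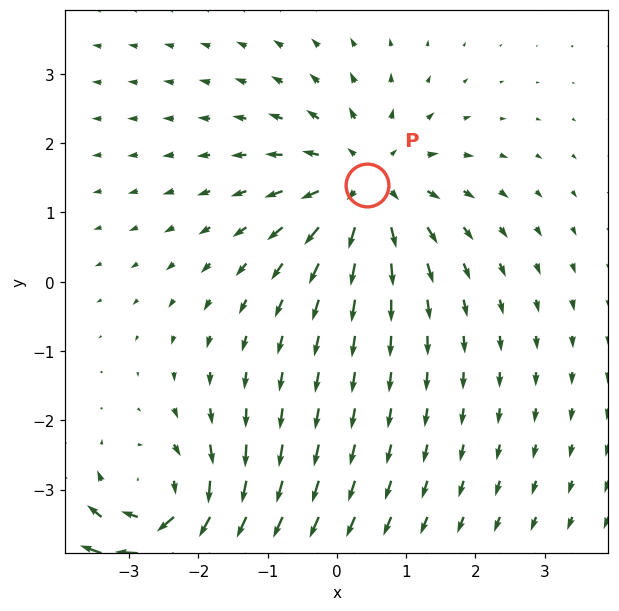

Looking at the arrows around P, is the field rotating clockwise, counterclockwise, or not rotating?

Near P at (0.4, 1.4) the arrows show no circulation. The curl there is ≈0.

not rotating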